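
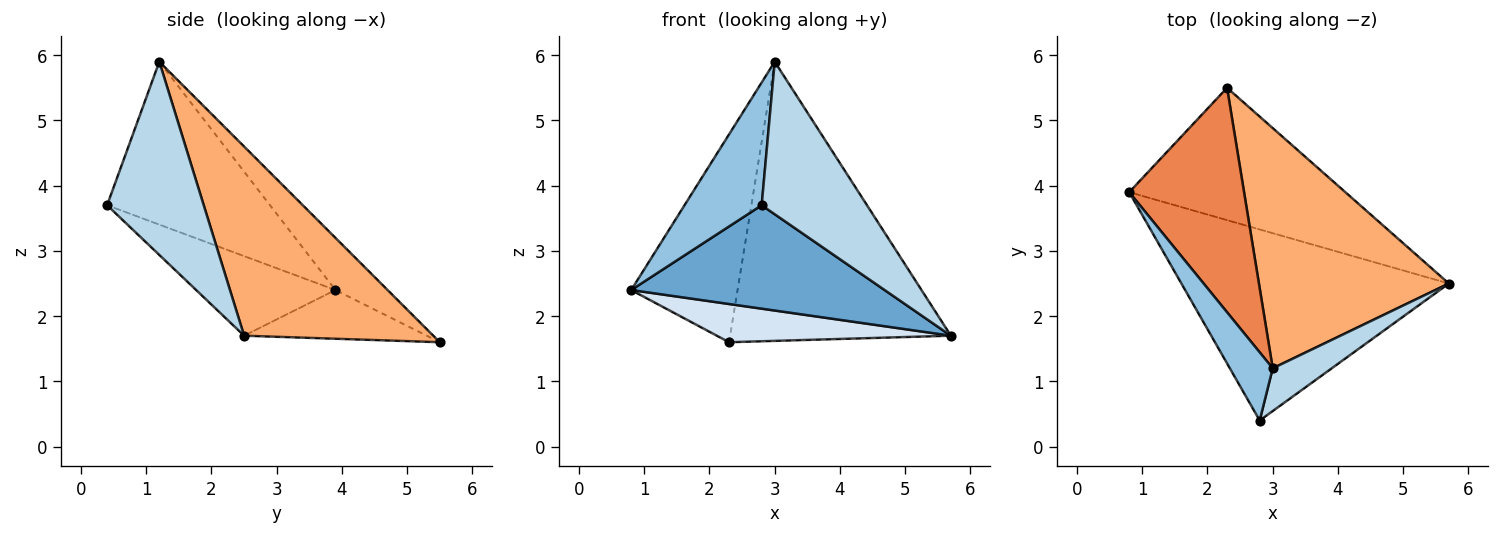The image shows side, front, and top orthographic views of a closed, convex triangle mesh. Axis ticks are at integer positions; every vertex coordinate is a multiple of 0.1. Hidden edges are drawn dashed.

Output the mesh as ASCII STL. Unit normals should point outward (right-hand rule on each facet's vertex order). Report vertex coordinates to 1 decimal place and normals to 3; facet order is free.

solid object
 facet normal -0.253 -0.461 -0.851
  outer loop
   vertex 2.8 0.4 3.7
   vertex 0.8 3.9 2.4
   vertex 5.7 2.5 1.7
  endloop
 endfacet
 facet normal -0.879 -0.416 0.231
  outer loop
   vertex 3.0 1.2 5.9
   vertex 0.8 3.9 2.4
   vertex 2.8 0.4 3.7
  endloop
 endfacet
 facet normal 0.662 -0.722 0.202
  outer loop
   vertex 3.0 1.2 5.9
   vertex 2.8 0.4 3.7
   vertex 5.7 2.5 1.7
  endloop
 endfacet
 facet normal -0.212 -0.271 -0.939
  outer loop
   vertex 2.3 5.5 1.6
   vertex 5.7 2.5 1.7
   vertex 0.8 3.9 2.4
  endloop
 endfacet
 facet normal -0.316 0.645 0.696
  outer loop
   vertex 2.3 5.5 1.6
   vertex 0.8 3.9 2.4
   vertex 3.0 1.2 5.9
  endloop
 endfacet
 facet normal 0.545 0.636 0.547
  outer loop
   vertex 2.3 5.5 1.6
   vertex 3.0 1.2 5.9
   vertex 5.7 2.5 1.7
  endloop
 endfacet
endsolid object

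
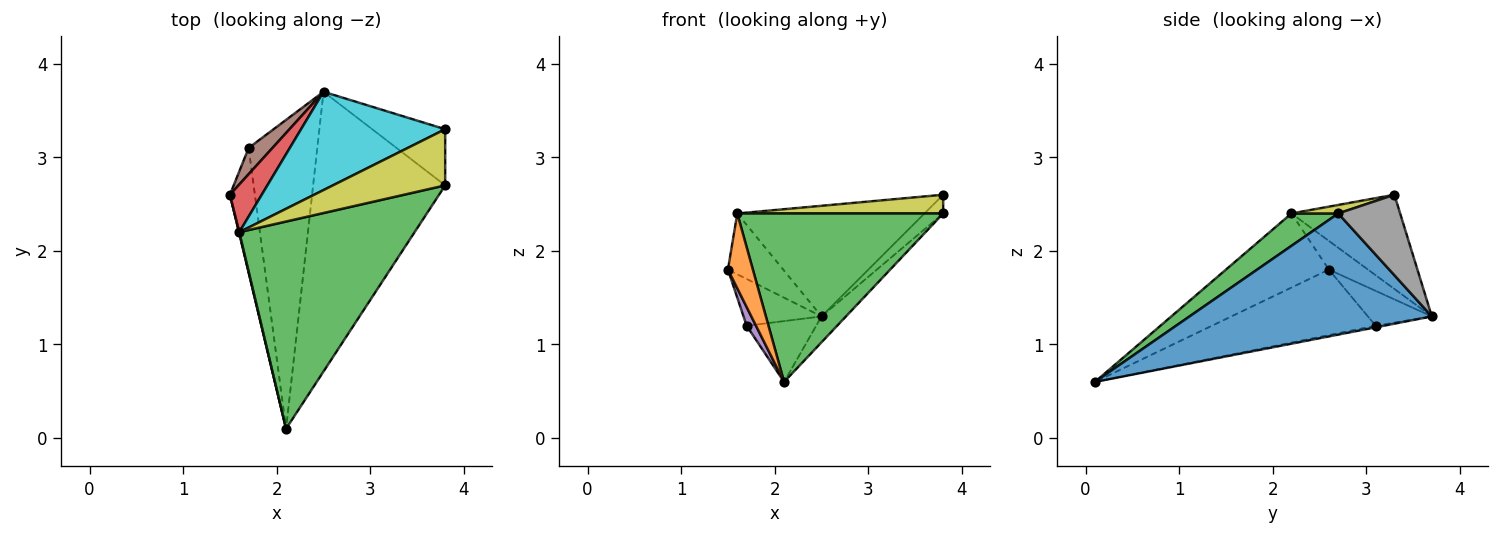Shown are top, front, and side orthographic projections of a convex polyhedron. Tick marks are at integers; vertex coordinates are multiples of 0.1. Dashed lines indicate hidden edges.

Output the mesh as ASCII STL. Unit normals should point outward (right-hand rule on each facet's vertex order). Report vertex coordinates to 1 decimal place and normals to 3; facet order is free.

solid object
 facet normal 0.674 0.068 -0.735
  outer loop
   vertex 2.5 3.7 1.3
   vertex 3.8 2.7 2.4
   vertex 2.1 0.1 0.6
  endloop
 endfacet
 facet normal -0.972 -0.236 0.005
  outer loop
   vertex 1.6 2.2 2.4
   vertex 1.5 2.6 1.8
   vertex 2.1 0.1 0.6
  endloop
 endfacet
 facet normal 0.142 -0.625 0.768
  outer loop
   vertex 1.6 2.2 2.4
   vertex 2.1 0.1 0.6
   vertex 3.8 2.7 2.4
  endloop
 endfacet
 facet normal -0.486 0.687 0.539
  outer loop
   vertex 1.6 2.2 2.4
   vertex 2.5 3.7 1.3
   vertex 1.5 2.6 1.8
  endloop
 endfacet
 facet normal -0.933 -0.053 -0.355
  outer loop
   vertex 1.7 3.1 1.2
   vertex 2.1 0.1 0.6
   vertex 1.5 2.6 1.8
  endloop
 endfacet
 facet normal -0.582 0.710 0.397
  outer loop
   vertex 1.7 3.1 1.2
   vertex 1.5 2.6 1.8
   vertex 2.5 3.7 1.3
  endloop
 endfacet
 facet normal -0.022 0.193 -0.981
  outer loop
   vertex 1.7 3.1 1.2
   vertex 2.5 3.7 1.3
   vertex 2.1 0.1 0.6
  endloop
 endfacet
 facet normal 0.723 0.219 -0.656
  outer loop
   vertex 3.8 3.3 2.6
   vertex 3.8 2.7 2.4
   vertex 2.5 3.7 1.3
  endloop
 endfacet
 facet normal 0.072 -0.315 0.946
  outer loop
   vertex 3.8 3.3 2.6
   vertex 1.6 2.2 2.4
   vertex 3.8 2.7 2.4
  endloop
 endfacet
 facet normal -0.398 0.686 0.609
  outer loop
   vertex 3.8 3.3 2.6
   vertex 2.5 3.7 1.3
   vertex 1.6 2.2 2.4
  endloop
 endfacet
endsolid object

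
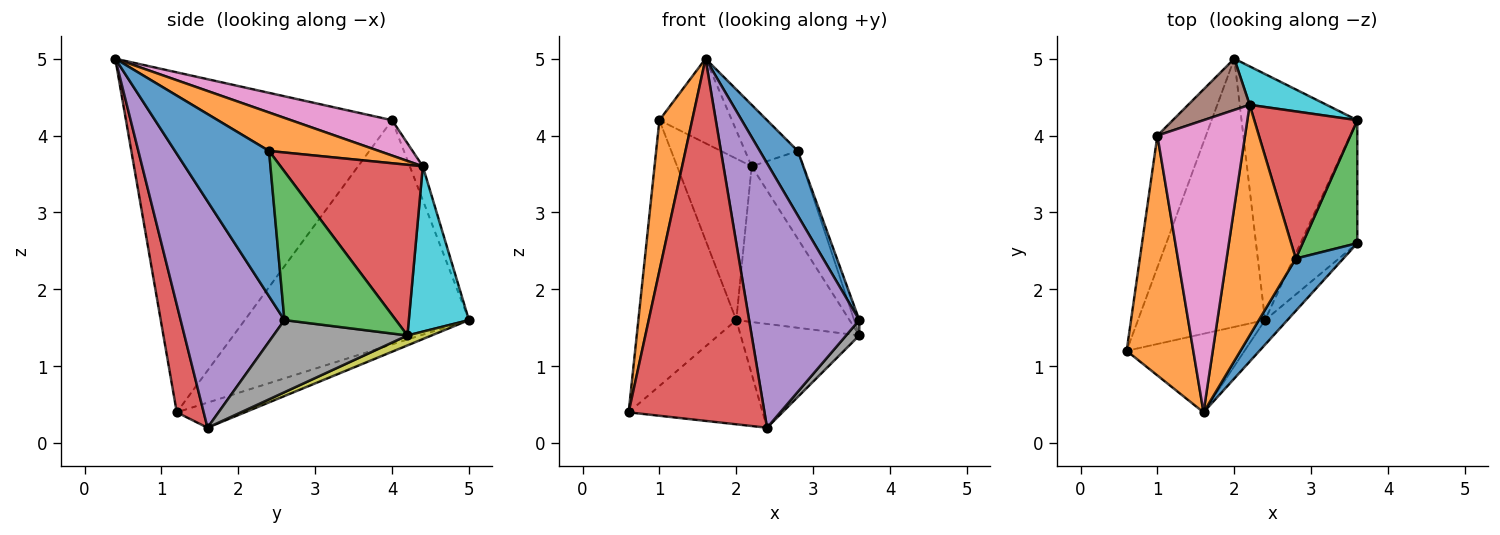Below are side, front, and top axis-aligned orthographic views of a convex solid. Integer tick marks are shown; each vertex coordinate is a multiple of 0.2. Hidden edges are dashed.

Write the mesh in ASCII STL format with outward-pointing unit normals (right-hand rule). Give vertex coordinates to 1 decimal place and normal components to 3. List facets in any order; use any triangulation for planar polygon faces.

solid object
 facet normal -0.899 0.393 -0.195
  outer loop
   vertex 1.0 4.0 4.2
   vertex 2.0 5.0 1.6
   vertex 0.6 1.2 0.4
  endloop
 endfacet
 facet normal -0.974 -0.120 0.191
  outer loop
   vertex 1.0 4.0 4.2
   vertex 0.6 1.2 0.4
   vertex 1.6 0.4 5.0
  endloop
 endfacet
 facet normal -0.181 0.356 -0.917
  outer loop
   vertex 2.4 1.6 0.2
   vertex 0.6 1.2 0.4
   vertex 2.0 5.0 1.6
  endloop
 endfacet
 facet normal 0.190 -0.959 -0.208
  outer loop
   vertex 2.4 1.6 0.2
   vertex 1.6 0.4 5.0
   vertex 0.6 1.2 0.4
  endloop
 endfacet
 facet normal 0.684 -0.726 -0.068
  outer loop
   vertex 2.4 1.6 0.2
   vertex 3.6 2.6 1.6
   vertex 1.6 0.4 5.0
  endloop
 endfacet
 facet normal -0.164 0.940 0.298
  outer loop
   vertex 2.2 4.4 3.6
   vertex 2.0 5.0 1.6
   vertex 1.0 4.0 4.2
  endloop
 endfacet
 facet normal 0.361 0.259 0.896
  outer loop
   vertex 2.2 4.4 3.6
   vertex 1.0 4.0 4.2
   vertex 1.6 0.4 5.0
  endloop
 endfacet
 facet normal 0.784 -0.077 -0.617
  outer loop
   vertex 3.6 4.2 1.4
   vertex 3.6 2.6 1.6
   vertex 2.4 1.6 0.2
  endloop
 endfacet
 facet normal 0.079 0.387 -0.918
  outer loop
   vertex 3.6 4.2 1.4
   vertex 2.4 1.6 0.2
   vertex 2.0 5.0 1.6
  endloop
 endfacet
 facet normal 0.458 0.863 0.213
  outer loop
   vertex 3.6 4.2 1.4
   vertex 2.0 5.0 1.6
   vertex 2.2 4.4 3.6
  endloop
 endfacet
 facet normal 0.887 -0.358 0.290
  outer loop
   vertex 2.8 2.4 3.8
   vertex 1.6 0.4 5.0
   vertex 3.6 2.6 1.6
  endloop
 endfacet
 facet normal 0.473 0.227 0.851
  outer loop
   vertex 2.8 2.4 3.8
   vertex 2.2 4.4 3.6
   vertex 1.6 0.4 5.0
  endloop
 endfacet
 facet normal 0.938 0.043 0.345
  outer loop
   vertex 2.8 2.4 3.8
   vertex 3.6 2.6 1.6
   vertex 3.6 4.2 1.4
  endloop
 endfacet
 facet normal 0.818 0.295 0.494
  outer loop
   vertex 2.8 2.4 3.8
   vertex 3.6 4.2 1.4
   vertex 2.2 4.4 3.6
  endloop
 endfacet
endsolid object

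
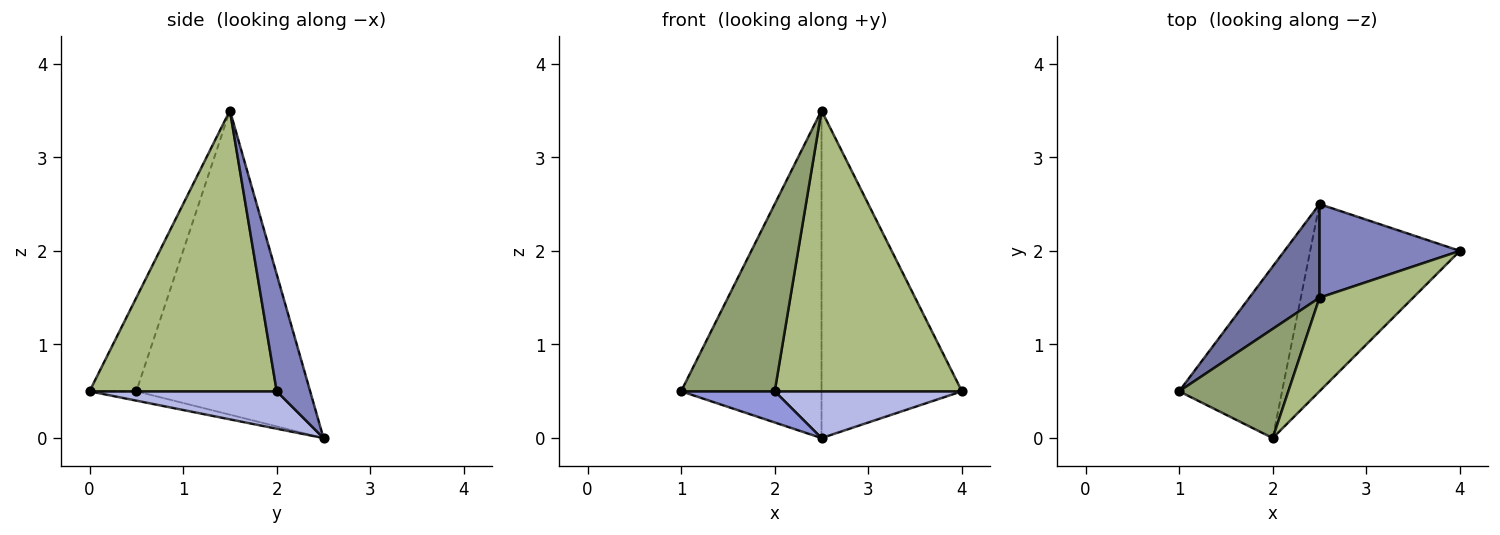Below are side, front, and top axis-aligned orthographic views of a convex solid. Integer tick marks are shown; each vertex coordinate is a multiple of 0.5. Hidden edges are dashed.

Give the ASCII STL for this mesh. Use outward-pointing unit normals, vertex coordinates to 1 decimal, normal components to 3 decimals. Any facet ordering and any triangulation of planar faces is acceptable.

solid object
 facet normal -0.766 0.618 0.177
  outer loop
   vertex 2.5 1.5 3.5
   vertex 2.5 2.5 0.0
   vertex 1.0 0.5 0.5
  endloop
 endfacet
 facet normal 0.223 0.937 0.268
  outer loop
   vertex 2.5 1.5 3.5
   vertex 4.0 2.0 0.5
   vertex 2.5 2.5 0.0
  endloop
 endfacet
 facet normal -0.089 -0.178 -0.980
  outer loop
   vertex 2.0 0.0 0.5
   vertex 1.0 0.5 0.5
   vertex 2.5 2.5 0.0
  endloop
 endfacet
 facet normal 0.236 -0.236 -0.943
  outer loop
   vertex 2.0 0.0 0.5
   vertex 2.5 2.5 0.0
   vertex 4.0 2.0 0.5
  endloop
 endfacet
 facet normal -0.396 -0.793 0.463
  outer loop
   vertex 2.0 0.0 0.5
   vertex 2.5 1.5 3.5
   vertex 1.0 0.5 0.5
  endloop
 endfacet
 facet normal 0.688 -0.688 0.229
  outer loop
   vertex 2.0 0.0 0.5
   vertex 4.0 2.0 0.5
   vertex 2.5 1.5 3.5
  endloop
 endfacet
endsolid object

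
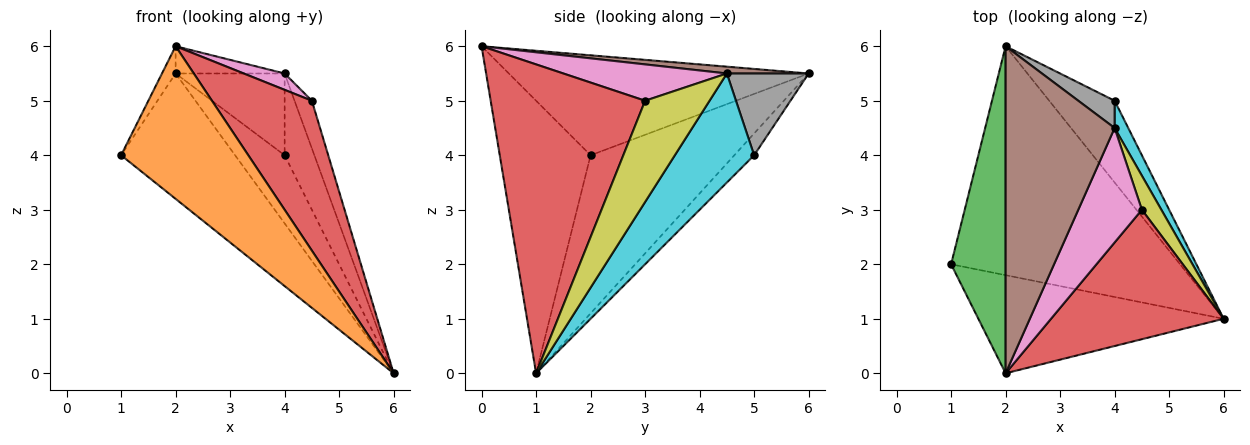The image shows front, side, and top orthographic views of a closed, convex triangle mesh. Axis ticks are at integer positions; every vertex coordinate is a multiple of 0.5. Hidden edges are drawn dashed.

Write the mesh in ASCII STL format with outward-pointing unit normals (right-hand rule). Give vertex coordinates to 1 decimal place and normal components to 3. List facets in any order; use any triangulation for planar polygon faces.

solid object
 facet normal -0.518 0.411 -0.750
  outer loop
   vertex 2.0 6.0 5.5
   vertex 6.0 1.0 0.0
   vertex 1.0 2.0 4.0
  endloop
 endfacet
 facet normal -0.515 -0.721 -0.464
  outer loop
   vertex 2.0 0.0 6.0
   vertex 1.0 2.0 4.0
   vertex 6.0 1.0 0.0
  endloop
 endfacet
 facet normal -0.877 0.040 0.478
  outer loop
   vertex 2.0 0.0 6.0
   vertex 2.0 6.0 5.5
   vertex 1.0 2.0 4.0
  endloop
 endfacet
 facet normal 0.760 -0.492 0.425
  outer loop
   vertex 4.5 3.0 5.0
   vertex 2.0 0.0 6.0
   vertex 6.0 1.0 0.0
  endloop
 endfacet
 facet normal -0.248 0.620 -0.744
  outer loop
   vertex 4.0 5.0 4.0
   vertex 6.0 1.0 0.0
   vertex 2.0 6.0 5.5
  endloop
 endfacet
 facet normal 0.062 0.083 0.995
  outer loop
   vertex 4.0 4.5 5.5
   vertex 2.0 6.0 5.5
   vertex 2.0 0.0 6.0
  endloop
 endfacet
 facet normal 0.492 -0.123 0.862
  outer loop
   vertex 4.0 4.5 5.5
   vertex 2.0 0.0 6.0
   vertex 4.5 3.0 5.0
  endloop
 endfacet
 facet normal 0.580 0.773 0.258
  outer loop
   vertex 4.0 4.5 5.5
   vertex 4.0 5.0 4.0
   vertex 2.0 6.0 5.5
  endloop
 endfacet
 facet normal 0.949 0.256 0.183
  outer loop
   vertex 4.0 4.5 5.5
   vertex 4.5 3.0 5.0
   vertex 6.0 1.0 0.0
  endloop
 endfacet
 facet normal 0.930 0.349 0.116
  outer loop
   vertex 4.0 4.5 5.5
   vertex 6.0 1.0 0.0
   vertex 4.0 5.0 4.0
  endloop
 endfacet
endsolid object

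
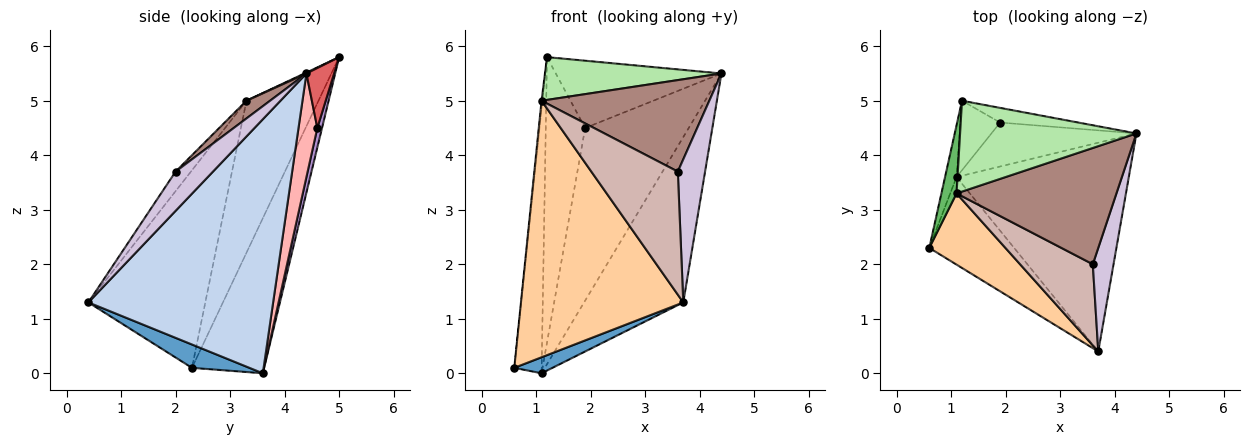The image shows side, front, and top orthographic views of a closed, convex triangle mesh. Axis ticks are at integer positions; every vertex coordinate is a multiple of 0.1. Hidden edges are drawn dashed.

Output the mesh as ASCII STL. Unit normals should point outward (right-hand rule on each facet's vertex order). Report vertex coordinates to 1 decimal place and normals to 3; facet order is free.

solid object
 facet normal 0.261 -0.174 -0.950
  outer loop
   vertex 1.1 3.6 0.0
   vertex 3.7 0.4 1.3
   vertex 0.6 2.3 0.1
  endloop
 endfacet
 facet normal 0.756 0.406 -0.513
  outer loop
   vertex 1.1 3.6 0.0
   vertex 4.4 4.4 5.5
   vertex 3.7 0.4 1.3
  endloop
 endfacet
 facet normal -0.933 0.353 -0.069
  outer loop
   vertex 1.1 3.6 0.0
   vertex 0.6 2.3 0.1
   vertex 1.2 5.0 5.8
  endloop
 endfacet
 facet normal -0.570 -0.792 0.220
  outer loop
   vertex 1.1 3.3 5.0
   vertex 0.6 2.3 0.1
   vertex 3.7 0.4 1.3
  endloop
 endfacet
 facet normal -0.995 0.012 0.099
  outer loop
   vertex 1.1 3.3 5.0
   vertex 1.2 5.0 5.8
   vertex 0.6 2.3 0.1
  endloop
 endfacet
 facet normal 0.005 -0.426 0.905
  outer loop
   vertex 1.1 3.3 5.0
   vertex 4.4 4.4 5.5
   vertex 1.2 5.0 5.8
  endloop
 endfacet
 facet normal 0.161 0.964 -0.210
  outer loop
   vertex 1.9 4.6 4.5
   vertex 1.2 5.0 5.8
   vertex 4.4 4.4 5.5
  endloop
 endfacet
 facet normal 0.174 0.954 -0.243
  outer loop
   vertex 1.9 4.6 4.5
   vertex 4.4 4.4 5.5
   vertex 1.1 3.6 0.0
  endloop
 endfacet
 facet normal 0.115 0.965 -0.235
  outer loop
   vertex 1.9 4.6 4.5
   vertex 1.1 3.6 0.0
   vertex 1.2 5.0 5.8
  endloop
 endfacet
 facet normal 0.743 -0.542 0.392
  outer loop
   vertex 3.6 2.0 3.7
   vertex 3.7 0.4 1.3
   vertex 4.4 4.4 5.5
  endloop
 endfacet
 facet normal 0.087 -0.616 0.783
  outer loop
   vertex 3.6 2.0 3.7
   vertex 4.4 4.4 5.5
   vertex 1.1 3.3 5.0
  endloop
 endfacet
 facet normal -0.146 -0.826 0.545
  outer loop
   vertex 3.6 2.0 3.7
   vertex 1.1 3.3 5.0
   vertex 3.7 0.4 1.3
  endloop
 endfacet
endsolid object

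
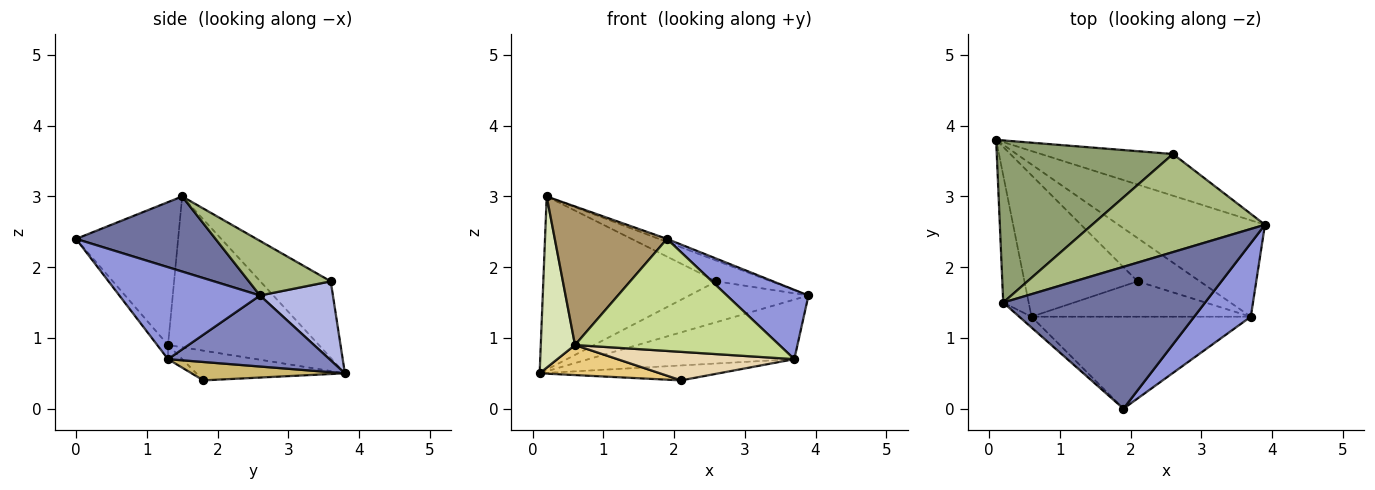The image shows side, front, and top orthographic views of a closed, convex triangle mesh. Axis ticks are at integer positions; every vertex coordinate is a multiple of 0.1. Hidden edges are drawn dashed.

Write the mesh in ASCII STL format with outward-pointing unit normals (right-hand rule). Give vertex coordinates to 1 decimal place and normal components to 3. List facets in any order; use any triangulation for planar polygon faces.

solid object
 facet normal 0.349 0.020 0.937
  outer loop
   vertex 0.2 1.5 3.0
   vertex 1.9 0.0 2.4
   vertex 3.9 2.6 1.6
  endloop
 endfacet
 facet normal 0.381 0.486 -0.787
  outer loop
   vertex 3.7 1.3 0.7
   vertex 0.1 3.8 0.5
   vertex 3.9 2.6 1.6
  endloop
 endfacet
 facet normal 0.764 -0.443 0.470
  outer loop
   vertex 3.7 1.3 0.7
   vertex 3.9 2.6 1.6
   vertex 1.9 0.0 2.4
  endloop
 endfacet
 facet normal 0.393 0.643 -0.657
  outer loop
   vertex 2.6 3.6 1.8
   vertex 3.9 2.6 1.6
   vertex 0.1 3.8 0.5
  endloop
 endfacet
 facet normal -0.285 0.700 0.655
  outer loop
   vertex 2.6 3.6 1.8
   vertex 0.1 3.8 0.5
   vertex 0.2 1.5 3.0
  endloop
 endfacet
 facet normal 0.295 0.197 0.935
  outer loop
   vertex 2.6 3.6 1.8
   vertex 0.2 1.5 3.0
   vertex 3.9 2.6 1.6
  endloop
 endfacet
 facet normal -0.041 -0.772 -0.634
  outer loop
   vertex 0.6 1.3 0.9
   vertex 3.7 1.3 0.7
   vertex 1.9 0.0 2.4
  endloop
 endfacet
 facet normal -0.962 -0.218 -0.162
  outer loop
   vertex 0.6 1.3 0.9
   vertex 0.2 1.5 3.0
   vertex 0.1 3.8 0.5
  endloop
 endfacet
 facet normal -0.672 -0.738 -0.058
  outer loop
   vertex 0.6 1.3 0.9
   vertex 1.9 0.0 2.4
   vertex 0.2 1.5 3.0
  endloop
 endfacet
 facet normal 0.269 0.314 -0.910
  outer loop
   vertex 2.1 1.8 0.4
   vertex 0.1 3.8 0.5
   vertex 3.7 1.3 0.7
  endloop
 endfacet
 facet normal -0.249 -0.201 -0.947
  outer loop
   vertex 2.1 1.8 0.4
   vertex 0.6 1.3 0.9
   vertex 0.1 3.8 0.5
  endloop
 endfacet
 facet normal -0.050 -0.627 -0.777
  outer loop
   vertex 2.1 1.8 0.4
   vertex 3.7 1.3 0.7
   vertex 0.6 1.3 0.9
  endloop
 endfacet
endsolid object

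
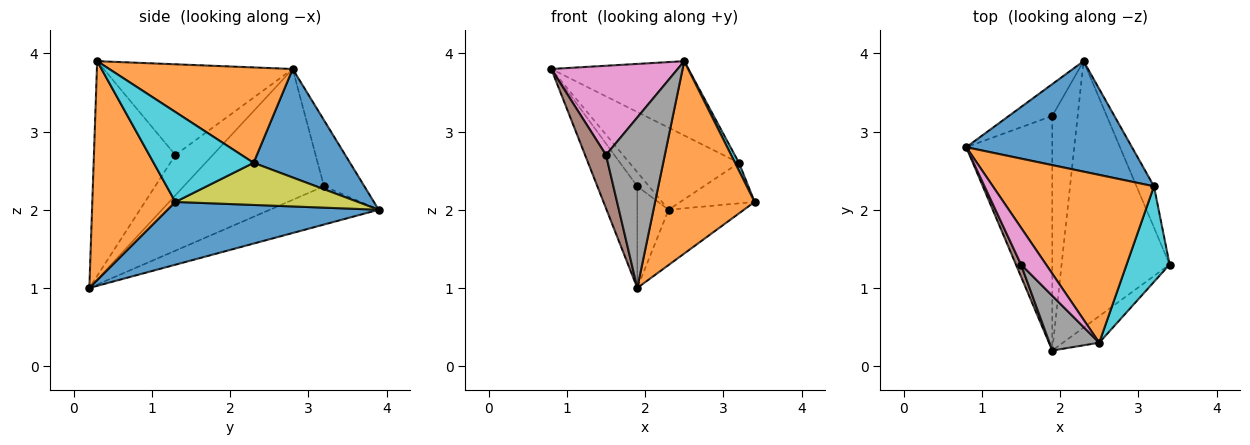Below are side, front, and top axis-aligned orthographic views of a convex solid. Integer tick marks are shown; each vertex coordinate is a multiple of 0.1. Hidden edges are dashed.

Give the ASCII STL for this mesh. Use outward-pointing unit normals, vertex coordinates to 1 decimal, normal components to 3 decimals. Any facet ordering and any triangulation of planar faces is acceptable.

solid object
 facet normal 0.495 0.177 -0.851
  outer loop
   vertex 2.3 3.9 2.0
   vertex 3.4 1.3 2.1
   vertex 1.9 0.2 1.0
  endloop
 endfacet
 facet normal 0.637 -0.763 -0.106
  outer loop
   vertex 2.5 0.3 3.9
   vertex 1.9 0.2 1.0
   vertex 3.4 1.3 2.1
  endloop
 endfacet
 facet normal -0.813 0.232 -0.534
  outer loop
   vertex 1.9 3.2 2.3
   vertex 1.9 0.2 1.0
   vertex 0.8 2.8 3.8
  endloop
 endfacet
 facet normal -0.813 0.236 -0.533
  outer loop
   vertex 1.9 3.2 2.3
   vertex 0.8 2.8 3.8
   vertex 2.3 3.9 2.0
  endloop
 endfacet
 facet normal -0.811 0.233 -0.537
  outer loop
   vertex 1.9 3.2 2.3
   vertex 2.3 3.9 2.0
   vertex 1.9 0.2 1.0
  endloop
 endfacet
 facet normal -0.867 -0.485 0.110
  outer loop
   vertex 1.5 1.3 2.7
   vertex 0.8 2.8 3.8
   vertex 1.9 0.2 1.0
  endloop
 endfacet
 facet normal -0.810 -0.542 0.223
  outer loop
   vertex 1.5 1.3 2.7
   vertex 2.5 0.3 3.9
   vertex 0.8 2.8 3.8
  endloop
 endfacet
 facet normal -0.797 -0.575 0.185
  outer loop
   vertex 1.5 1.3 2.7
   vertex 1.9 0.2 1.0
   vertex 2.5 0.3 3.9
  endloop
 endfacet
 facet normal 0.865 0.352 -0.358
  outer loop
   vertex 3.2 2.3 2.6
   vertex 3.4 1.3 2.1
   vertex 2.3 3.9 2.0
  endloop
 endfacet
 facet normal 0.902 -0.035 0.431
  outer loop
   vertex 3.2 2.3 2.6
   vertex 2.5 0.3 3.9
   vertex 3.4 1.3 2.1
  endloop
 endfacet
 facet normal 0.465 0.528 0.710
  outer loop
   vertex 3.2 2.3 2.6
   vertex 2.3 3.9 2.0
   vertex 0.8 2.8 3.8
  endloop
 endfacet
 facet normal 0.476 0.356 0.804
  outer loop
   vertex 3.2 2.3 2.6
   vertex 0.8 2.8 3.8
   vertex 2.5 0.3 3.9
  endloop
 endfacet
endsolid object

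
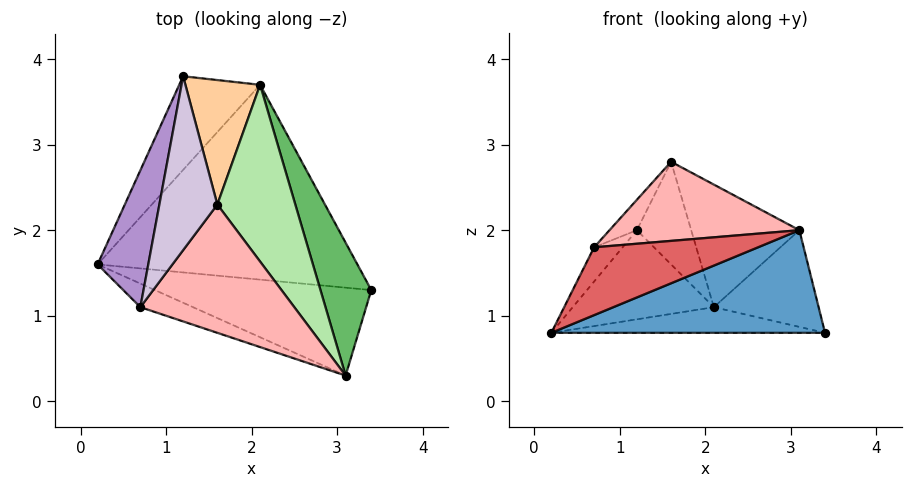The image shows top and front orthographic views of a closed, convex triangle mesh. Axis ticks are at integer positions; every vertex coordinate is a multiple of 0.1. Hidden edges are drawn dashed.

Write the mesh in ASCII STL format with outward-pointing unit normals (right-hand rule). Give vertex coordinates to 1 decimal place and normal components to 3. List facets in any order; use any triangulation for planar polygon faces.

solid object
 facet normal -0.071 -0.757 -0.649
  outer loop
   vertex 3.1 0.3 2.0
   vertex 0.2 1.6 0.8
   vertex 3.4 1.3 0.8
  endloop
 endfacet
 facet normal 0.012 0.131 -0.991
  outer loop
   vertex 2.1 3.7 1.1
   vertex 3.4 1.3 0.8
   vertex 0.2 1.6 0.8
  endloop
 endfacet
 facet normal -0.544 0.579 -0.608
  outer loop
   vertex 2.1 3.7 1.1
   vertex 0.2 1.6 0.8
   vertex 1.2 3.8 2.0
  endloop
 endfacet
 facet normal 0.644 0.487 0.590
  outer loop
   vertex 2.1 3.7 1.1
   vertex 1.2 3.8 2.0
   vertex 1.6 2.3 2.8
  endloop
 endfacet
 facet normal 0.786 0.364 0.500
  outer loop
   vertex 2.1 3.7 1.1
   vertex 3.1 0.3 2.0
   vertex 3.4 1.3 0.8
  endloop
 endfacet
 facet normal 0.768 0.365 0.527
  outer loop
   vertex 2.1 3.7 1.1
   vertex 1.6 2.3 2.8
   vertex 3.1 0.3 2.0
  endloop
 endfacet
 facet normal -0.276 -0.908 -0.316
  outer loop
   vertex 0.7 1.1 1.8
   vertex 0.2 1.6 0.8
   vertex 3.1 0.3 2.0
  endloop
 endfacet
 facet normal -0.239 -0.510 0.827
  outer loop
   vertex 0.7 1.1 1.8
   vertex 3.1 0.3 2.0
   vertex 1.6 2.3 2.8
  endloop
 endfacet
 facet normal -0.862 0.123 0.492
  outer loop
   vertex 0.7 1.1 1.8
   vertex 1.2 3.8 2.0
   vertex 0.2 1.6 0.8
  endloop
 endfacet
 facet normal -0.798 0.104 0.594
  outer loop
   vertex 0.7 1.1 1.8
   vertex 1.6 2.3 2.8
   vertex 1.2 3.8 2.0
  endloop
 endfacet
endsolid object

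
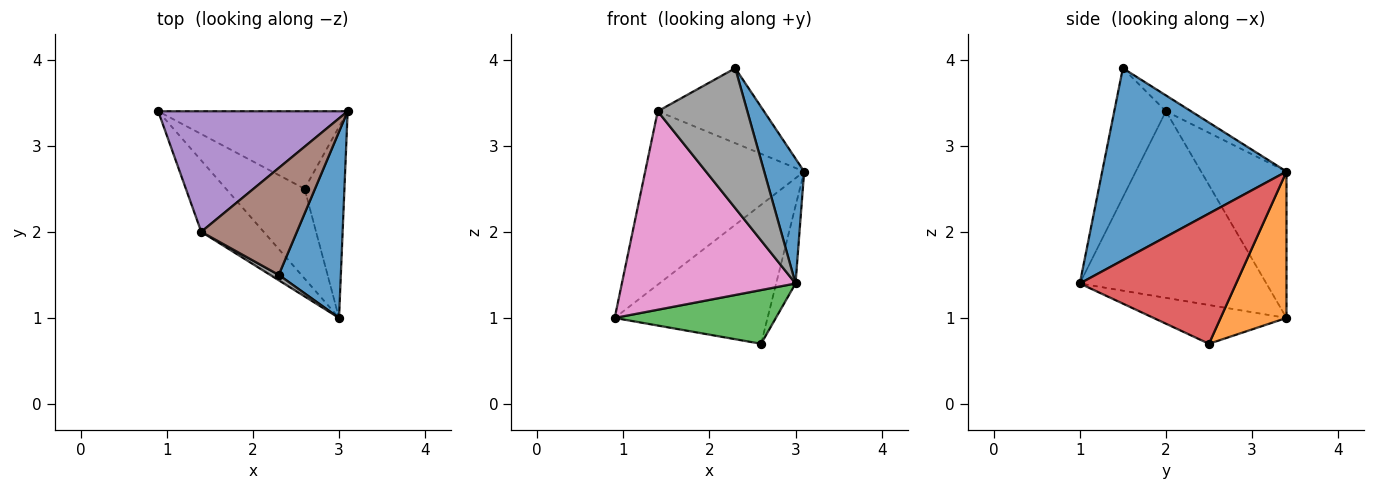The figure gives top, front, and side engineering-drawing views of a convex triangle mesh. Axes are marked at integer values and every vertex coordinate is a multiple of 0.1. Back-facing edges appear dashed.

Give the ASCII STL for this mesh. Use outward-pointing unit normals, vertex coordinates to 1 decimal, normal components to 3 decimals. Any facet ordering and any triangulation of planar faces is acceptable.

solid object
 facet normal 0.932 -0.202 0.301
  outer loop
   vertex 2.3 1.5 3.9
   vertex 3.0 1.0 1.4
   vertex 3.1 3.4 2.7
  endloop
 endfacet
 facet normal 0.352 0.817 -0.456
  outer loop
   vertex 2.6 2.5 0.7
   vertex 0.9 3.4 1.0
   vertex 3.1 3.4 2.7
  endloop
 endfacet
 facet normal -0.390 -0.473 -0.790
  outer loop
   vertex 2.6 2.5 0.7
   vertex 3.0 1.0 1.4
   vertex 0.9 3.4 1.0
  endloop
 endfacet
 facet normal 0.950 0.118 -0.290
  outer loop
   vertex 2.6 2.5 0.7
   vertex 3.1 3.4 2.7
   vertex 3.0 1.0 1.4
  endloop
 endfacet
 facet normal -0.404 0.751 0.522
  outer loop
   vertex 1.4 2.0 3.4
   vertex 3.1 3.4 2.7
   vertex 0.9 3.4 1.0
  endloop
 endfacet
 facet normal -0.135 0.569 0.811
  outer loop
   vertex 1.4 2.0 3.4
   vertex 2.3 1.5 3.9
   vertex 3.1 3.4 2.7
  endloop
 endfacet
 facet normal -0.711 -0.662 -0.238
  outer loop
   vertex 1.4 2.0 3.4
   vertex 0.9 3.4 1.0
   vertex 3.0 1.0 1.4
  endloop
 endfacet
 facet normal -0.499 -0.866 0.033
  outer loop
   vertex 1.4 2.0 3.4
   vertex 3.0 1.0 1.4
   vertex 2.3 1.5 3.9
  endloop
 endfacet
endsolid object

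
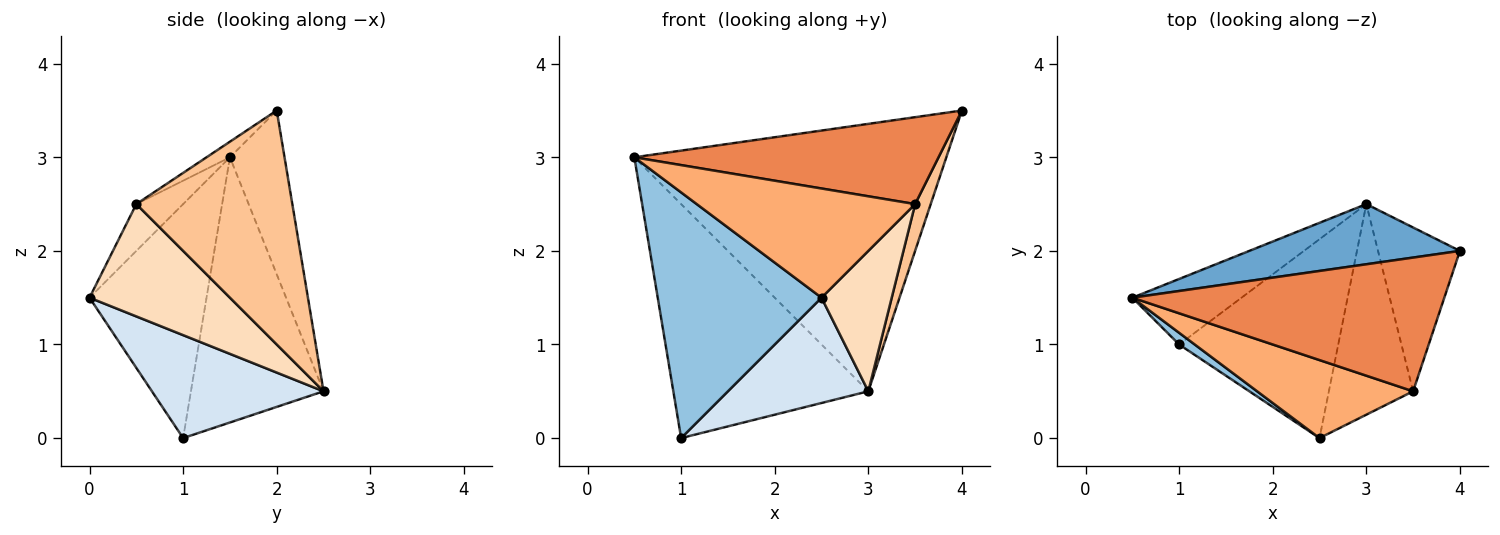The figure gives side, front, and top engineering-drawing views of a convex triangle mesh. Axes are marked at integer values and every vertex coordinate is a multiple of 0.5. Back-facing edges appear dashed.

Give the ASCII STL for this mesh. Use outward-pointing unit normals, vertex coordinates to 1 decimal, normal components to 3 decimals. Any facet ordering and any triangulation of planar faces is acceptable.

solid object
 facet normal -0.168 0.962 0.216
  outer loop
   vertex 3.0 2.5 0.5
   vertex 0.5 1.5 3.0
   vertex 4.0 2.0 3.5
  endloop
 endfacet
 facet normal -0.581 -0.813 0.039
  outer loop
   vertex 1.0 1.0 0.0
   vertex 2.5 0.0 1.5
   vertex 0.5 1.5 3.0
  endloop
 endfacet
 facet normal -0.548 0.806 -0.226
  outer loop
   vertex 1.0 1.0 0.0
   vertex 0.5 1.5 3.0
   vertex 3.0 2.5 0.5
  endloop
 endfacet
 facet normal 0.496 -0.406 -0.767
  outer loop
   vertex 1.0 1.0 0.0
   vertex 3.0 2.5 0.5
   vertex 2.5 0.0 1.5
  endloop
 endfacet
 facet normal -0.042 -0.545 0.838
  outer loop
   vertex 3.5 0.5 2.5
   vertex 4.0 2.0 3.5
   vertex 0.5 1.5 3.0
  endloop
 endfacet
 facet normal -0.172 -0.802 0.573
  outer loop
   vertex 3.5 0.5 2.5
   vertex 0.5 1.5 3.0
   vertex 2.5 0.0 1.5
  endloop
 endfacet
 facet normal 0.940 -0.094 -0.329
  outer loop
   vertex 3.5 0.5 2.5
   vertex 3.0 2.5 0.5
   vertex 4.0 2.0 3.5
  endloop
 endfacet
 facet normal 0.743 -0.371 -0.557
  outer loop
   vertex 3.5 0.5 2.5
   vertex 2.5 0.0 1.5
   vertex 3.0 2.5 0.5
  endloop
 endfacet
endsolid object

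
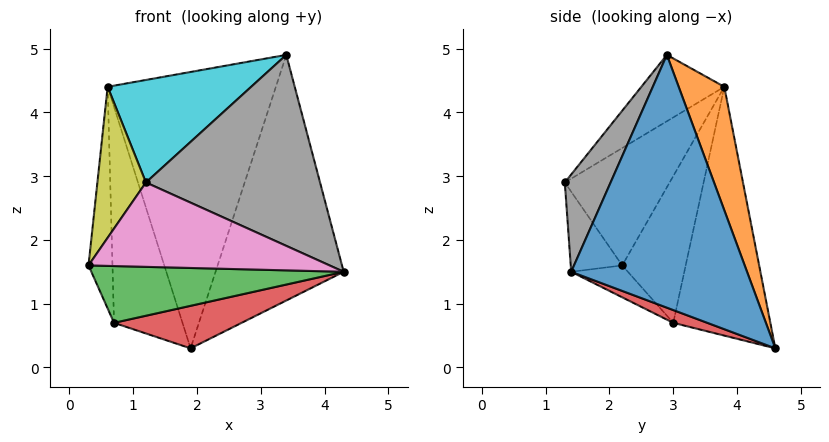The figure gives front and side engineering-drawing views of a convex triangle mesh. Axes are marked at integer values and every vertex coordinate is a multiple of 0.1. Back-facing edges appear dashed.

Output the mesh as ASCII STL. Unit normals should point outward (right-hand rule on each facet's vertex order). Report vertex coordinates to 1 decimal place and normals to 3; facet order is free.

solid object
 facet normal 0.807 0.588 -0.046
  outer loop
   vertex 3.4 2.9 4.9
   vertex 4.3 1.4 1.5
   vertex 1.9 4.6 0.3
  endloop
 endfacet
 facet normal 0.253 0.931 0.262
  outer loop
   vertex 0.6 3.8 4.4
   vertex 3.4 2.9 4.9
   vertex 1.9 4.6 0.3
  endloop
 endfacet
 facet normal -0.158 -0.702 -0.694
  outer loop
   vertex 0.7 3.0 0.7
   vertex 4.3 1.4 1.5
   vertex 0.3 2.2 1.6
  endloop
 endfacet
 facet normal 0.079 -0.297 -0.951
  outer loop
   vertex 0.7 3.0 0.7
   vertex 1.9 4.6 0.3
   vertex 4.3 1.4 1.5
  endloop
 endfacet
 facet normal -0.931 0.352 -0.101
  outer loop
   vertex 0.7 3.0 0.7
   vertex 0.3 2.2 1.6
   vertex 0.6 3.8 4.4
  endloop
 endfacet
 facet normal -0.809 0.570 -0.145
  outer loop
   vertex 0.7 3.0 0.7
   vertex 0.6 3.8 4.4
   vertex 1.9 4.6 0.3
  endloop
 endfacet
 facet normal -0.184 -0.863 -0.470
  outer loop
   vertex 1.2 1.3 2.9
   vertex 0.3 2.2 1.6
   vertex 4.3 1.4 1.5
  endloop
 endfacet
 facet normal 0.228 -0.867 0.443
  outer loop
   vertex 1.2 1.3 2.9
   vertex 4.3 1.4 1.5
   vertex 3.4 2.9 4.9
  endloop
 endfacet
 facet normal -0.860 -0.398 0.320
  outer loop
   vertex 1.2 1.3 2.9
   vertex 0.6 3.8 4.4
   vertex 0.3 2.2 1.6
  endloop
 endfacet
 facet normal -0.314 -0.543 0.779
  outer loop
   vertex 1.2 1.3 2.9
   vertex 3.4 2.9 4.9
   vertex 0.6 3.8 4.4
  endloop
 endfacet
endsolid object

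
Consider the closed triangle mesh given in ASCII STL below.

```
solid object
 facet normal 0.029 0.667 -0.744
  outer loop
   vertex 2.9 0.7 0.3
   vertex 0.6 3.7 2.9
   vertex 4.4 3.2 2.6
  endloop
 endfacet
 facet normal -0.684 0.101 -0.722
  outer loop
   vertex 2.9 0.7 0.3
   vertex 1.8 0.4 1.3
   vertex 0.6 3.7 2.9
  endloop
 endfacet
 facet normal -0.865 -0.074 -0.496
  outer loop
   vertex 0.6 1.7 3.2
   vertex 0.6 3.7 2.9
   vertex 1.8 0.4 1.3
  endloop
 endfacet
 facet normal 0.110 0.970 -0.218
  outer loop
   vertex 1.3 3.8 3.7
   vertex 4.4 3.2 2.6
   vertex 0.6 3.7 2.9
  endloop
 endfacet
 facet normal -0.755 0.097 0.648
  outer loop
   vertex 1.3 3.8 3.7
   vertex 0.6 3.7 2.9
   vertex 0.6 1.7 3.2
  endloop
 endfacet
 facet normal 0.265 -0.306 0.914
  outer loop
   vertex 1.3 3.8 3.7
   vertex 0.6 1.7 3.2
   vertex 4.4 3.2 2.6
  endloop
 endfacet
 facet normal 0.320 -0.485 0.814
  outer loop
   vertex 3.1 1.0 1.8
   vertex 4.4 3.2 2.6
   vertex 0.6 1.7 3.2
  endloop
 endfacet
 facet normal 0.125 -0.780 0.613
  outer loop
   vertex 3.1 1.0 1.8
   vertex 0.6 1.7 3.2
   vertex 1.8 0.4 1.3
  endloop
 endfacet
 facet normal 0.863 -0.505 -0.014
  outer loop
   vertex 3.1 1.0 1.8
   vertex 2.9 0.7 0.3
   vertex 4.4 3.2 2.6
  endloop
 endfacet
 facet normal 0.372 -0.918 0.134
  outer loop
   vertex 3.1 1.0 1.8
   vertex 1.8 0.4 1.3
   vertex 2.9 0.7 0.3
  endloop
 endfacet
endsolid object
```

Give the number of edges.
15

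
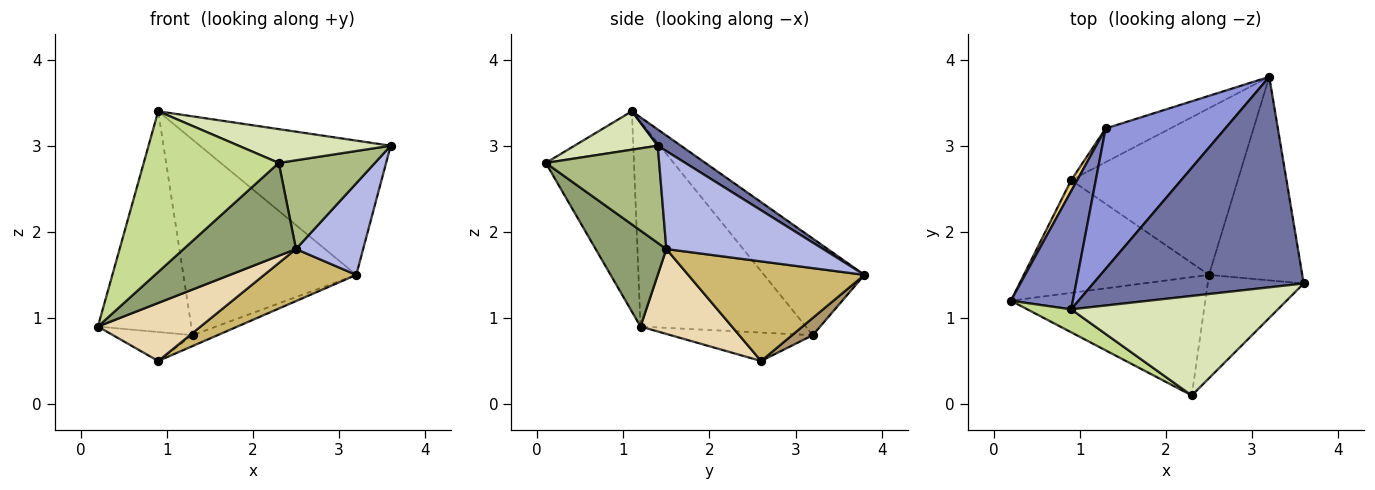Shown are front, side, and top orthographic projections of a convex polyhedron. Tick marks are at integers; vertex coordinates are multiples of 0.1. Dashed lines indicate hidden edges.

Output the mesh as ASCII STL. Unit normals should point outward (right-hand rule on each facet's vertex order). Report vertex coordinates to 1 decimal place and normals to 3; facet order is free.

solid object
 facet normal 0.065 0.537 0.841
  outer loop
   vertex 0.9 1.1 3.4
   vertex 3.6 1.4 3.0
   vertex 3.2 3.8 1.5
  endloop
 endfacet
 facet normal -0.842 0.476 0.255
  outer loop
   vertex 1.3 3.2 0.8
   vertex 0.2 1.2 0.9
   vertex 0.9 1.1 3.4
  endloop
 endfacet
 facet normal -0.426 0.735 0.528
  outer loop
   vertex 1.3 3.2 0.8
   vertex 0.9 1.1 3.4
   vertex 3.2 3.8 1.5
  endloop
 endfacet
 facet normal 0.692 -0.296 -0.659
  outer loop
   vertex 2.5 1.5 1.8
   vertex 3.2 3.8 1.5
   vertex 3.6 1.4 3.0
  endloop
 endfacet
 facet normal 0.362 -0.576 -0.733
  outer loop
   vertex 2.3 0.1 2.8
   vertex 0.2 1.2 0.9
   vertex 2.5 1.5 1.8
  endloop
 endfacet
 facet normal 0.609 -0.517 -0.602
  outer loop
   vertex 2.3 0.1 2.8
   vertex 2.5 1.5 1.8
   vertex 3.6 1.4 3.0
  endloop
 endfacet
 facet normal -0.543 -0.831 0.119
  outer loop
   vertex 2.3 0.1 2.8
   vertex 0.9 1.1 3.4
   vertex 0.2 1.2 0.9
  endloop
 endfacet
 facet normal 0.173 -0.317 0.933
  outer loop
   vertex 2.3 0.1 2.8
   vertex 3.6 1.4 3.0
   vertex 0.9 1.1 3.4
  endloop
 endfacet
 facet normal 0.246 0.297 -0.923
  outer loop
   vertex 0.9 2.6 0.5
   vertex 1.3 3.2 0.8
   vertex 3.2 3.8 1.5
  endloop
 endfacet
 facet normal 0.496 -0.259 -0.829
  outer loop
   vertex 0.9 2.6 0.5
   vertex 3.2 3.8 1.5
   vertex 2.5 1.5 1.8
  endloop
 endfacet
 facet normal -0.858 0.481 0.182
  outer loop
   vertex 0.9 2.6 0.5
   vertex 0.2 1.2 0.9
   vertex 1.3 3.2 0.8
  endloop
 endfacet
 facet normal 0.377 -0.424 -0.823
  outer loop
   vertex 0.9 2.6 0.5
   vertex 2.5 1.5 1.8
   vertex 0.2 1.2 0.9
  endloop
 endfacet
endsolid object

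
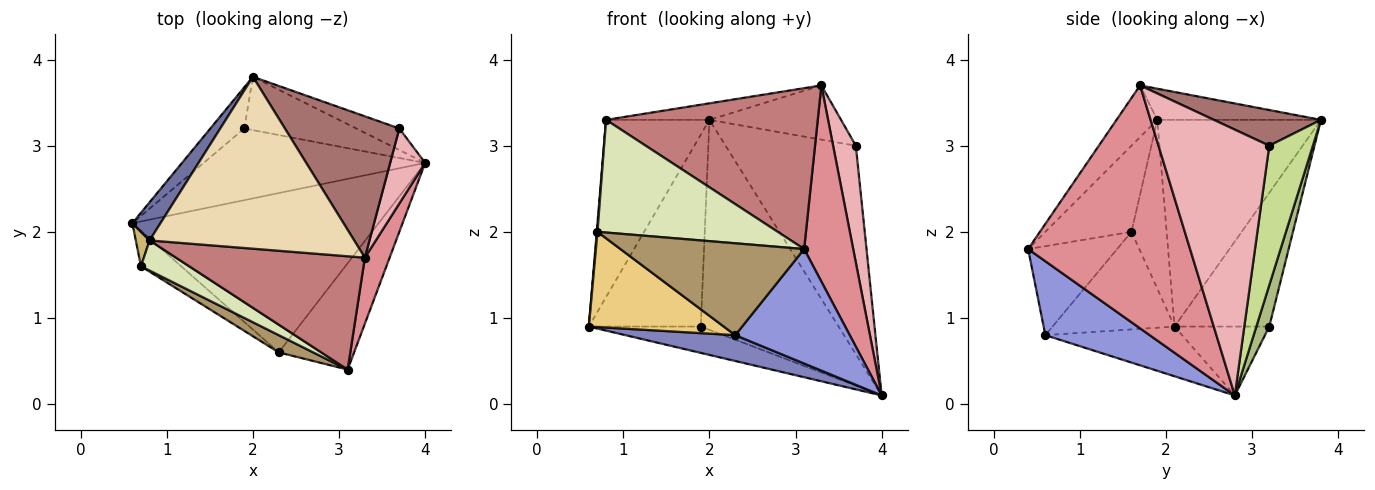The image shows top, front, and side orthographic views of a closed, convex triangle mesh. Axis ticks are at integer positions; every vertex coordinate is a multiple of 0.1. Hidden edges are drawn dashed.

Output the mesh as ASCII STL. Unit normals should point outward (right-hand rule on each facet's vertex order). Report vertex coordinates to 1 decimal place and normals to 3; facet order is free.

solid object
 facet normal -0.840 0.530 0.114
  outer loop
   vertex 0.8 1.9 3.3
   vertex 2.0 3.8 3.3
   vertex 0.6 2.1 0.9
  endloop
 endfacet
 facet normal -0.195 -0.157 -0.968
  outer loop
   vertex 2.3 0.6 0.8
   vertex 0.6 2.1 0.9
   vertex 4.0 2.8 0.1
  endloop
 endfacet
 facet normal 0.555 -0.609 -0.566
  outer loop
   vertex 2.3 0.6 0.8
   vertex 4.0 2.8 0.1
   vertex 3.1 0.4 1.8
  endloop
 endfacet
 facet normal -0.280 0.331 -0.901
  outer loop
   vertex 1.9 3.2 0.9
   vertex 4.0 2.8 0.1
   vertex 0.6 2.1 0.9
  endloop
 endfacet
 facet normal -0.637 0.753 -0.162
  outer loop
   vertex 1.9 3.2 0.9
   vertex 0.6 2.1 0.9
   vertex 2.0 3.8 3.3
  endloop
 endfacet
 facet normal 0.090 0.965 -0.245
  outer loop
   vertex 1.9 3.2 0.9
   vertex 2.0 3.8 3.3
   vertex 4.0 2.8 0.1
  endloop
 endfacet
 facet normal 0.316 0.944 -0.097
  outer loop
   vertex 3.7 3.2 3.0
   vertex 4.0 2.8 0.1
   vertex 2.0 3.8 3.3
  endloop
 endfacet
 facet normal -0.419 -0.877 0.235
  outer loop
   vertex 0.7 1.6 2.0
   vertex 3.1 0.4 1.8
   vertex 0.8 1.9 3.3
  endloop
 endfacet
 facet normal -0.430 -0.887 0.166
  outer loop
   vertex 0.7 1.6 2.0
   vertex 2.3 0.6 0.8
   vertex 3.1 0.4 1.8
  endloop
 endfacet
 facet normal -0.996 -0.020 0.081
  outer loop
   vertex 0.7 1.6 2.0
   vertex 0.8 1.9 3.3
   vertex 0.6 2.1 0.9
  endloop
 endfacet
 facet normal -0.647 -0.715 -0.266
  outer loop
   vertex 0.7 1.6 2.0
   vertex 0.6 2.1 0.9
   vertex 2.3 0.6 0.8
  endloop
 endfacet
 facet normal -0.150 0.095 0.984
  outer loop
   vertex 3.3 1.7 3.7
   vertex 2.0 3.8 3.3
   vertex 0.8 1.9 3.3
  endloop
 endfacet
 facet normal 0.280 0.344 0.896
  outer loop
   vertex 3.3 1.7 3.7
   vertex 3.7 3.2 3.0
   vertex 2.0 3.8 3.3
  endloop
 endfacet
 facet normal -0.156 -0.808 0.569
  outer loop
   vertex 3.3 1.7 3.7
   vertex 0.8 1.9 3.3
   vertex 3.1 0.4 1.8
  endloop
 endfacet
 facet normal 0.953 -0.288 0.097
  outer loop
   vertex 3.3 1.7 3.7
   vertex 3.1 0.4 1.8
   vertex 4.0 2.8 0.1
  endloop
 endfacet
 facet normal 0.972 -0.199 0.128
  outer loop
   vertex 3.3 1.7 3.7
   vertex 4.0 2.8 0.1
   vertex 3.7 3.2 3.0
  endloop
 endfacet
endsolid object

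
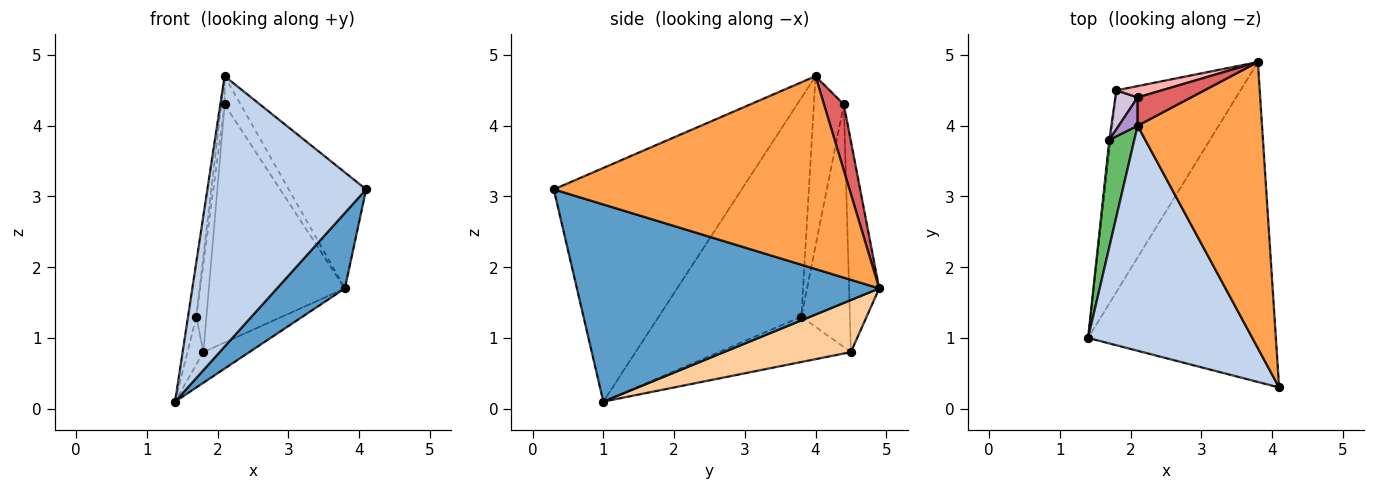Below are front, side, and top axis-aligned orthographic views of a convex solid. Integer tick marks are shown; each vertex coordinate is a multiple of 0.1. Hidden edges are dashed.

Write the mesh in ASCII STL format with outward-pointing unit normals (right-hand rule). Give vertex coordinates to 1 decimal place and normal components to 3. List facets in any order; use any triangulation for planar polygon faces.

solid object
 facet normal 0.715 -0.161 -0.681
  outer loop
   vertex 3.8 4.9 1.7
   vertex 4.1 0.3 3.1
   vertex 1.4 1.0 0.1
  endloop
 endfacet
 facet normal -0.673 -0.568 0.473
  outer loop
   vertex 2.1 4.0 4.7
   vertex 1.4 1.0 0.1
   vertex 4.1 0.3 3.1
  endloop
 endfacet
 facet normal 0.821 0.215 0.529
  outer loop
   vertex 2.1 4.0 4.7
   vertex 4.1 0.3 3.1
   vertex 3.8 4.9 1.7
  endloop
 endfacet
 facet normal 0.383 0.139 -0.913
  outer loop
   vertex 1.8 4.5 0.8
   vertex 3.8 4.9 1.7
   vertex 1.4 1.0 0.1
  endloop
 endfacet
 facet normal -0.992 0.058 0.113
  outer loop
   vertex 1.7 3.8 1.3
   vertex 1.4 1.0 0.1
   vertex 2.1 4.0 4.7
  endloop
 endfacet
 facet normal -0.992 0.120 -0.031
  outer loop
   vertex 1.7 3.8 1.3
   vertex 1.8 4.5 0.8
   vertex 1.4 1.0 0.1
  endloop
 endfacet
 facet normal 0.658 0.533 0.533
  outer loop
   vertex 2.1 4.4 4.3
   vertex 2.1 4.0 4.7
   vertex 3.8 4.9 1.7
  endloop
 endfacet
 facet normal -0.216 0.975 0.046
  outer loop
   vertex 2.1 4.4 4.3
   vertex 3.8 4.9 1.7
   vertex 1.8 4.5 0.8
  endloop
 endfacet
 facet normal -0.988 0.110 0.110
  outer loop
   vertex 2.1 4.4 4.3
   vertex 1.7 3.8 1.3
   vertex 2.1 4.0 4.7
  endloop
 endfacet
 facet normal -0.975 0.203 0.089
  outer loop
   vertex 2.1 4.4 4.3
   vertex 1.8 4.5 0.8
   vertex 1.7 3.8 1.3
  endloop
 endfacet
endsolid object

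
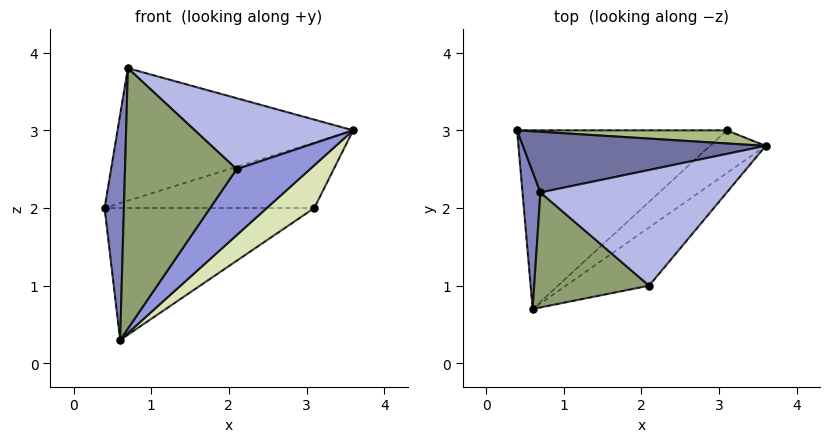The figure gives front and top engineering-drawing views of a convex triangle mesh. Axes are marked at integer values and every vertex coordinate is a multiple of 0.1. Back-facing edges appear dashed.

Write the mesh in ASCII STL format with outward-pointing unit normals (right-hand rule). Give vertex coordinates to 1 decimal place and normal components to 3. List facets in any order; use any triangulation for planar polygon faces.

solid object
 facet normal -0.073 0.907 0.415
  outer loop
   vertex 0.7 2.2 3.8
   vertex 3.6 2.8 3.0
   vertex 0.4 3.0 2.0
  endloop
 endfacet
 facet normal -0.983 -0.156 0.095
  outer loop
   vertex 0.7 2.2 3.8
   vertex 0.4 3.0 2.0
   vertex 0.6 0.7 0.3
  endloop
 endfacet
 facet normal 0.746 -0.499 -0.441
  outer loop
   vertex 2.1 1.0 2.5
   vertex 0.6 0.7 0.3
   vertex 3.6 2.8 3.0
  endloop
 endfacet
 facet normal 0.325 -0.495 0.806
  outer loop
   vertex 2.1 1.0 2.5
   vertex 3.6 2.8 3.0
   vertex 0.7 2.2 3.8
  endloop
 endfacet
 facet normal -0.379 -0.847 0.374
  outer loop
   vertex 2.1 1.0 2.5
   vertex 0.7 2.2 3.8
   vertex 0.6 0.7 0.3
  endloop
 endfacet
 facet normal 0.000 0.981 0.196
  outer loop
   vertex 3.1 3.0 2.0
   vertex 0.4 3.0 2.0
   vertex 3.6 2.8 3.0
  endloop
 endfacet
 facet normal 0.000 0.594 -0.804
  outer loop
   vertex 3.1 3.0 2.0
   vertex 0.6 0.7 0.3
   vertex 0.4 3.0 2.0
  endloop
 endfacet
 facet normal 0.749 -0.468 -0.468
  outer loop
   vertex 3.1 3.0 2.0
   vertex 3.6 2.8 3.0
   vertex 0.6 0.7 0.3
  endloop
 endfacet
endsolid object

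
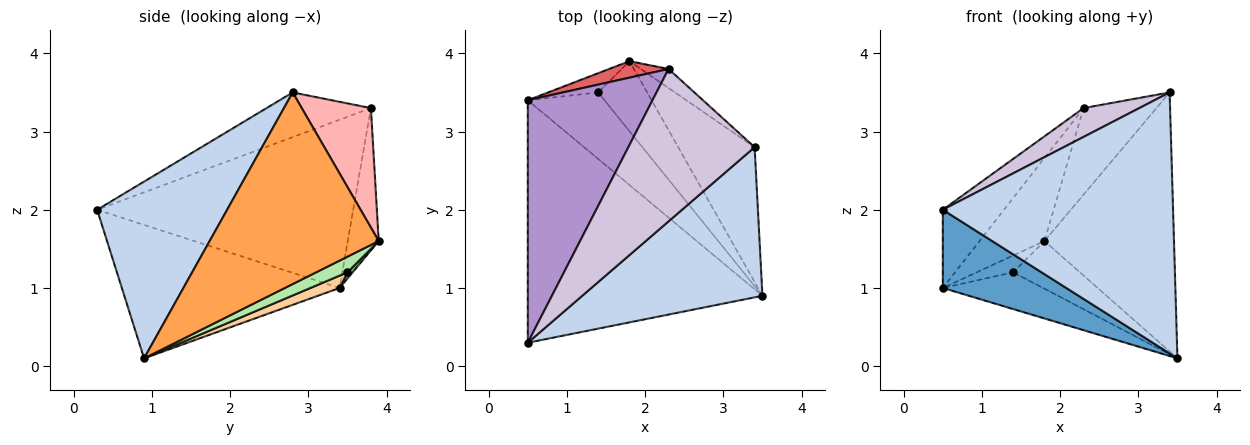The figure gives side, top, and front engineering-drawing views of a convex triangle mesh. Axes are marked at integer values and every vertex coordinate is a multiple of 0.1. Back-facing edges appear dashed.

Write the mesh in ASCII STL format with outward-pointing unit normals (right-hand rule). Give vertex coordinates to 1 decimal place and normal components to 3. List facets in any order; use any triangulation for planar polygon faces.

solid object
 facet normal -0.476 -0.270 -0.837
  outer loop
   vertex 0.5 0.3 2.0
   vertex 0.5 3.4 1.0
   vertex 3.5 0.9 0.1
  endloop
 endfacet
 facet normal 0.439 -0.779 0.448
  outer loop
   vertex 3.4 2.8 3.5
   vertex 0.5 0.3 2.0
   vertex 3.5 0.9 0.1
  endloop
 endfacet
 facet normal 0.757 0.580 -0.302
  outer loop
   vertex 1.8 3.9 1.6
   vertex 3.4 2.8 3.5
   vertex 3.5 0.9 0.1
  endloop
 endfacet
 facet normal 0.139 0.479 -0.867
  outer loop
   vertex 1.4 3.5 1.2
   vertex 3.5 0.9 0.1
   vertex 0.5 3.4 1.0
  endloop
 endfacet
 facet normal 0.094 0.656 -0.749
  outer loop
   vertex 1.4 3.5 1.2
   vertex 0.5 3.4 1.0
   vertex 1.8 3.9 1.6
  endloop
 endfacet
 facet normal 0.255 0.544 -0.799
  outer loop
   vertex 1.4 3.5 1.2
   vertex 1.8 3.9 1.6
   vertex 3.5 0.9 0.1
  endloop
 endfacet
 facet normal -0.423 0.889 0.177
  outer loop
   vertex 2.3 3.8 3.3
   vertex 1.8 3.9 1.6
   vertex 0.5 3.4 1.0
  endloop
 endfacet
 facet normal 0.680 0.716 -0.158
  outer loop
   vertex 2.3 3.8 3.3
   vertex 3.4 2.8 3.5
   vertex 1.8 3.9 1.6
  endloop
 endfacet
 facet normal -0.789 0.189 0.585
  outer loop
   vertex 2.3 3.8 3.3
   vertex 0.5 3.4 1.0
   vertex 0.5 0.3 2.0
  endloop
 endfacet
 facet normal -0.328 -0.176 0.928
  outer loop
   vertex 2.3 3.8 3.3
   vertex 0.5 0.3 2.0
   vertex 3.4 2.8 3.5
  endloop
 endfacet
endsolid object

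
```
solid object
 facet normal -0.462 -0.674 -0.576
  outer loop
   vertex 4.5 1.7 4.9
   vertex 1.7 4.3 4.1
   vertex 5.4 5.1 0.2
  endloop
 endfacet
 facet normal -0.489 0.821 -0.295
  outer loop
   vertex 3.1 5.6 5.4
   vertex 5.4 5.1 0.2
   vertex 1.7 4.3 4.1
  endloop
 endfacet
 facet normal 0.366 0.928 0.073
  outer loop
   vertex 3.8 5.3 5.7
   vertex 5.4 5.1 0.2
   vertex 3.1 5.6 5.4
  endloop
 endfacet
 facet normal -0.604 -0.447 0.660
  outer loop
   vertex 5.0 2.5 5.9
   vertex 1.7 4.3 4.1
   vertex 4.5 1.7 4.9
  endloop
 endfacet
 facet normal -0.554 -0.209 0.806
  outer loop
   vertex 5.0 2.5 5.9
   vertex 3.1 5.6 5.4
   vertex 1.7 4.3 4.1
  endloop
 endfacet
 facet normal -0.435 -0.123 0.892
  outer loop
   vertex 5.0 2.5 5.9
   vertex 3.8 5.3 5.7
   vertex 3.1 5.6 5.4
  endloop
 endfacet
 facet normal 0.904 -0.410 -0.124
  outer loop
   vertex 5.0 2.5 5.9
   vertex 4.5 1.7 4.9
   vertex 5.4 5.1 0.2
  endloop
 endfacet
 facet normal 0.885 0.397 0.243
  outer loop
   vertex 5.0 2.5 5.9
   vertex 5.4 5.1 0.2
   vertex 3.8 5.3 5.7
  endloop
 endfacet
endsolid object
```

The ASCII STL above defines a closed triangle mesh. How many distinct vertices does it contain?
6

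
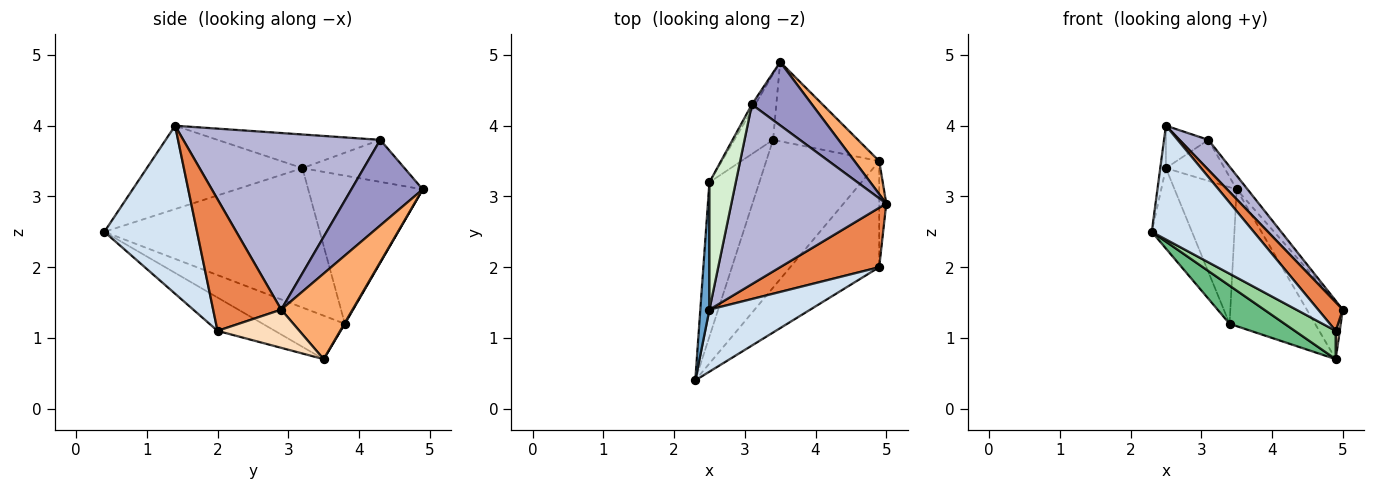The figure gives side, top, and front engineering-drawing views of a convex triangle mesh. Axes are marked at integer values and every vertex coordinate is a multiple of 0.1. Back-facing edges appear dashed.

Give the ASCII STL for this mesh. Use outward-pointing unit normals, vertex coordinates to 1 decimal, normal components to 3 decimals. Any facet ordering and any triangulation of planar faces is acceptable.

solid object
 facet normal -0.993 0.036 0.108
  outer loop
   vertex 2.5 3.2 3.4
   vertex 2.3 0.4 2.5
   vertex 2.5 1.4 4.0
  endloop
 endfacet
 facet normal -0.927 0.173 -0.332
  outer loop
   vertex 2.5 3.2 3.4
   vertex 3.4 3.8 1.2
   vertex 2.3 0.4 2.5
  endloop
 endfacet
 facet normal -0.857 0.465 -0.224
  outer loop
   vertex 2.5 3.2 3.4
   vertex 3.5 4.9 3.1
   vertex 3.4 3.8 1.2
  endloop
 endfacet
 facet normal 0.624 -0.686 0.374
  outer loop
   vertex 4.9 2.0 1.1
   vertex 2.5 1.4 4.0
   vertex 2.3 0.4 2.5
  endloop
 endfacet
 facet normal 0.768 -0.278 0.578
  outer loop
   vertex 4.9 2.0 1.1
   vertex 5.0 2.9 1.4
   vertex 2.5 1.4 4.0
  endloop
 endfacet
 facet normal 0.865 0.436 0.250
  outer loop
   vertex 4.9 3.5 0.7
   vertex 3.5 4.9 3.1
   vertex 5.0 2.9 1.4
  endloop
 endfacet
 facet normal 0.006 0.865 -0.501
  outer loop
   vertex 4.9 3.5 0.7
   vertex 3.4 3.8 1.2
   vertex 3.5 4.9 3.1
  endloop
 endfacet
 facet normal 0.982 -0.048 -0.182
  outer loop
   vertex 4.9 3.5 0.7
   vertex 5.0 2.9 1.4
   vertex 4.9 2.0 1.1
  endloop
 endfacet
 facet normal -0.349 -0.234 -0.907
  outer loop
   vertex 4.9 3.5 0.7
   vertex 2.3 0.4 2.5
   vertex 3.4 3.8 1.2
  endloop
 endfacet
 facet normal -0.340 -0.242 -0.909
  outer loop
   vertex 4.9 3.5 0.7
   vertex 4.9 2.0 1.1
   vertex 2.3 0.4 2.5
  endloop
 endfacet
 facet normal -0.865 0.497 -0.069
  outer loop
   vertex 3.1 4.3 3.8
   vertex 3.5 4.9 3.1
   vertex 2.5 3.2 3.4
  endloop
 endfacet
 facet normal -0.771 0.201 0.604
  outer loop
   vertex 3.1 4.3 3.8
   vertex 2.5 3.2 3.4
   vertex 2.5 1.4 4.0
  endloop
 endfacet
 facet normal 0.812 0.124 0.570
  outer loop
   vertex 3.1 4.3 3.8
   vertex 5.0 2.9 1.4
   vertex 3.5 4.9 3.1
  endloop
 endfacet
 facet normal 0.747 -0.109 0.655
  outer loop
   vertex 3.1 4.3 3.8
   vertex 2.5 1.4 4.0
   vertex 5.0 2.9 1.4
  endloop
 endfacet
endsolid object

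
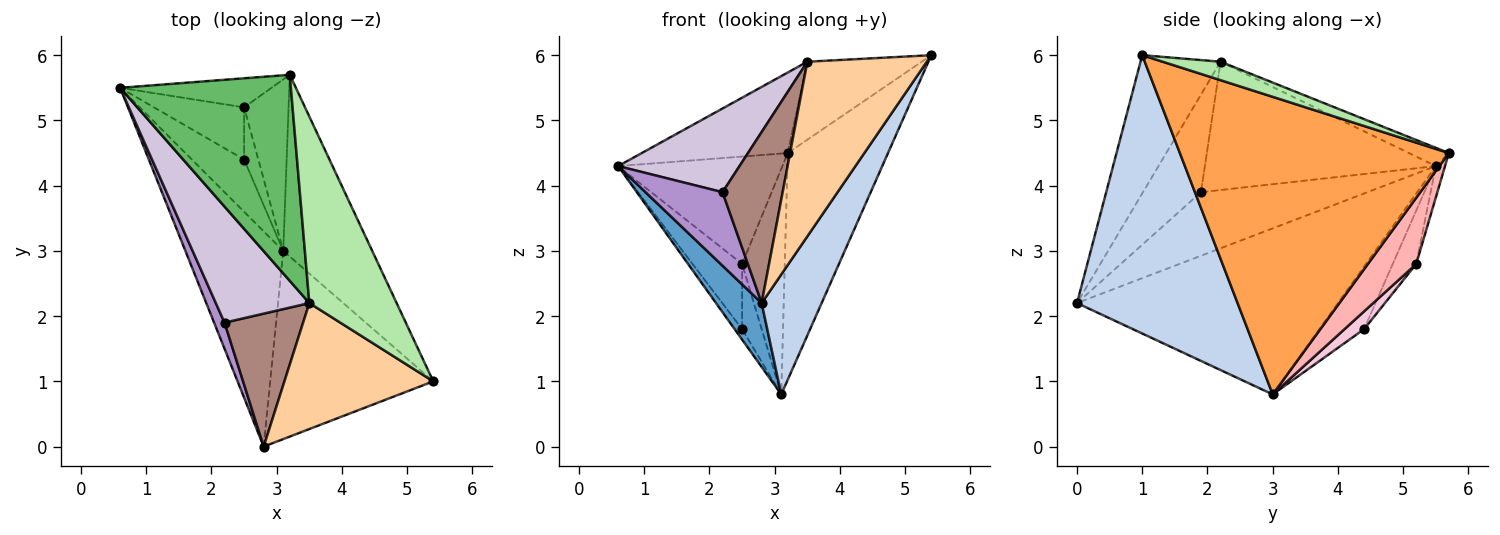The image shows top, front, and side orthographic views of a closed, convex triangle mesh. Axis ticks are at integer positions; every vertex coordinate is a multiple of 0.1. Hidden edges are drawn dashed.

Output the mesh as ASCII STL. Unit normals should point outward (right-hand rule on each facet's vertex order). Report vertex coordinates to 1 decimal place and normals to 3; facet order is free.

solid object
 facet normal -0.852 -0.149 -0.502
  outer loop
   vertex 3.1 3.0 0.8
   vertex 2.8 0.0 2.2
   vertex 0.6 5.5 4.3
  endloop
 endfacet
 facet normal 0.821 -0.307 -0.481
  outer loop
   vertex 3.1 3.0 0.8
   vertex 5.4 1.0 6.0
   vertex 2.8 0.0 2.2
  endloop
 endfacet
 facet normal 0.902 0.336 -0.270
  outer loop
   vertex 3.2 5.7 4.5
   vertex 5.4 1.0 6.0
   vertex 3.1 3.0 0.8
  endloop
 endfacet
 facet normal -0.477 -0.713 0.514
  outer loop
   vertex 3.5 2.2 5.9
   vertex 2.8 0.0 2.2
   vertex 5.4 1.0 6.0
  endloop
 endfacet
 facet normal -0.099 0.362 0.927
  outer loop
   vertex 3.5 2.2 5.9
   vertex 3.2 5.7 4.5
   vertex 0.6 5.5 4.3
  endloop
 endfacet
 facet normal 0.191 0.379 0.906
  outer loop
   vertex 3.5 2.2 5.9
   vertex 5.4 1.0 6.0
   vertex 3.2 5.7 4.5
  endloop
 endfacet
 facet normal -0.054 0.964 -0.261
  outer loop
   vertex 2.5 5.2 2.8
   vertex 0.6 5.5 4.3
   vertex 3.2 5.7 4.5
  endloop
 endfacet
 facet normal 0.669 0.591 -0.450
  outer loop
   vertex 2.5 5.2 2.8
   vertex 3.2 5.7 4.5
   vertex 3.1 3.0 0.8
  endloop
 endfacet
 facet normal -0.898 -0.415 0.147
  outer loop
   vertex 2.2 1.9 3.9
   vertex 0.6 5.5 4.3
   vertex 2.8 0.0 2.2
  endloop
 endfacet
 facet normal -0.744 -0.391 0.542
  outer loop
   vertex 2.2 1.9 3.9
   vertex 3.5 2.2 5.9
   vertex 0.6 5.5 4.3
  endloop
 endfacet
 facet normal -0.606 -0.628 0.488
  outer loop
   vertex 2.2 1.9 3.9
   vertex 2.8 0.0 2.2
   vertex 3.5 2.2 5.9
  endloop
 endfacet
 facet normal -0.762 0.127 -0.635
  outer loop
   vertex 2.5 4.4 1.8
   vertex 3.1 3.0 0.8
   vertex 0.6 5.5 4.3
  endloop
 endfacet
 facet normal -0.347 0.732 -0.586
  outer loop
   vertex 2.5 4.4 1.8
   vertex 0.6 5.5 4.3
   vertex 2.5 5.2 2.8
  endloop
 endfacet
 facet normal 0.615 0.615 -0.492
  outer loop
   vertex 2.5 4.4 1.8
   vertex 2.5 5.2 2.8
   vertex 3.1 3.0 0.8
  endloop
 endfacet
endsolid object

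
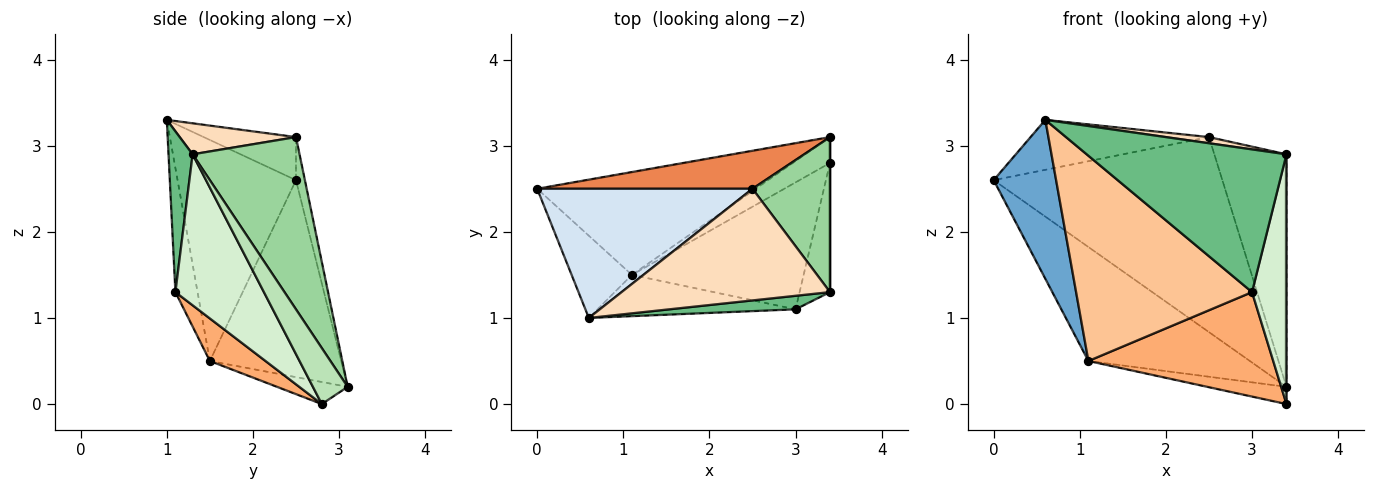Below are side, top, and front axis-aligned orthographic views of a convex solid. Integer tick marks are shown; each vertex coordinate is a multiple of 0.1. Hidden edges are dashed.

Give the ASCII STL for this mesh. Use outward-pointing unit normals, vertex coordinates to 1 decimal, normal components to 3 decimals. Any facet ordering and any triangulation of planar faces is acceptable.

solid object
 facet normal -0.860 -0.453 -0.235
  outer loop
   vertex 1.1 1.5 0.5
   vertex 0.6 1.0 3.3
   vertex 0.0 2.5 2.6
  endloop
 endfacet
 facet normal -0.517 0.636 -0.573
  outer loop
   vertex 1.1 1.5 0.5
   vertex 0.0 2.5 2.6
   vertex 3.4 3.1 0.2
  endloop
 endfacet
 facet normal -0.443 0.497 -0.746
  outer loop
   vertex 1.1 1.5 0.5
   vertex 3.4 3.1 0.2
   vertex 3.4 2.8 0.0
  endloop
 endfacet
 facet normal -0.183 0.355 0.917
  outer loop
   vertex 2.5 2.5 3.1
   vertex 0.0 2.5 2.6
   vertex 0.6 1.0 3.3
  endloop
 endfacet
 facet normal -0.038 0.981 0.191
  outer loop
   vertex 2.5 2.5 3.1
   vertex 3.4 3.1 0.2
   vertex 0.0 2.5 2.6
  endloop
 endfacet
 facet normal 0.188 -0.624 -0.758
  outer loop
   vertex 3.0 1.1 1.3
   vertex 1.1 1.5 0.5
   vertex 3.4 2.8 0.0
  endloop
 endfacet
 facet normal -0.122 -0.973 -0.196
  outer loop
   vertex 3.0 1.1 1.3
   vertex 0.6 1.0 3.3
   vertex 1.1 1.5 0.5
  endloop
 endfacet
 facet normal 0.147 -0.054 0.988
  outer loop
   vertex 3.4 1.3 2.9
   vertex 2.5 2.5 3.1
   vertex 0.6 1.0 3.3
  endloop
 endfacet
 facet normal 0.119 -0.988 0.094
  outer loop
   vertex 3.4 1.3 2.9
   vertex 0.6 1.0 3.3
   vertex 3.0 1.1 1.3
  endloop
 endfacet
 facet normal 0.777 0.524 0.349
  outer loop
   vertex 3.4 1.3 2.9
   vertex 3.4 3.1 0.2
   vertex 2.5 2.5 3.1
  endloop
 endfacet
 facet normal 1.000 0.000 0.000
  outer loop
   vertex 3.4 1.3 2.9
   vertex 3.4 2.8 0.0
   vertex 3.4 3.1 0.2
  endloop
 endfacet
 facet normal 0.916 -0.357 -0.184
  outer loop
   vertex 3.4 1.3 2.9
   vertex 3.0 1.1 1.3
   vertex 3.4 2.8 0.0
  endloop
 endfacet
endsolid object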